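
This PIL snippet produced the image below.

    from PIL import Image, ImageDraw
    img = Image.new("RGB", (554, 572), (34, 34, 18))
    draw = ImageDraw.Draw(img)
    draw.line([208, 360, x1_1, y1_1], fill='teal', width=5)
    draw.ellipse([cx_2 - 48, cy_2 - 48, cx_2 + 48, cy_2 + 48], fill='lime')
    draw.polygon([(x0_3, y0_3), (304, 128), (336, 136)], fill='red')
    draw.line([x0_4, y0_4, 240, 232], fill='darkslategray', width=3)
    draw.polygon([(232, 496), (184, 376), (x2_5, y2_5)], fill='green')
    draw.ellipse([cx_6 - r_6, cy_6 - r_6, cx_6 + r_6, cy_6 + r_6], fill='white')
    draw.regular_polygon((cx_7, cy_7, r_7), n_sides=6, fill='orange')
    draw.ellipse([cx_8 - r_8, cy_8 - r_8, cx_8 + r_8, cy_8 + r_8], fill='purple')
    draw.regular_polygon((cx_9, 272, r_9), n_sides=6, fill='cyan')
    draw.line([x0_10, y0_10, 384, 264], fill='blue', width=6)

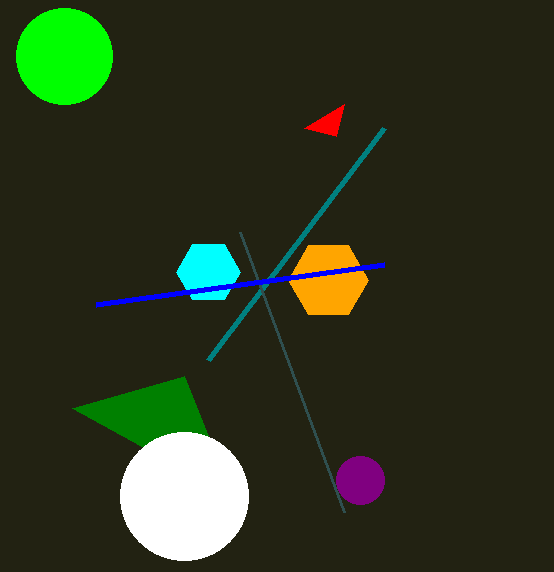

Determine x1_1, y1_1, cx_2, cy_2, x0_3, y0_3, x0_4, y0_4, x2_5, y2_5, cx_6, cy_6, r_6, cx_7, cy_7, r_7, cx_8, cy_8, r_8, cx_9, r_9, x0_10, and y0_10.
x1_1 = 384; y1_1 = 128; cx_2 = 64; cy_2 = 56; x0_3 = 344; y0_3 = 104; x0_4 = 344; y0_4 = 512; x2_5 = 72; y2_5 = 408; cx_6 = 184; cy_6 = 496; r_6 = 64; cx_7 = 328; cy_7 = 280; r_7 = 40; cx_8 = 360; cy_8 = 480; r_8 = 24; cx_9 = 208; r_9 = 32; x0_10 = 96; y0_10 = 304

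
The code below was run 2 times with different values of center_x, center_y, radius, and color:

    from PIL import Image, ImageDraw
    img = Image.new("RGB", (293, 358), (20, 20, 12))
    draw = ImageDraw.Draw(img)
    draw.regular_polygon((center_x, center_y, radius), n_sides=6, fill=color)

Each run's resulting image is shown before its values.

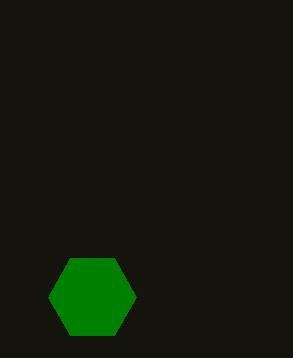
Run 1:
center_x = 92; center_y = 297; radius = 44; color = 'green'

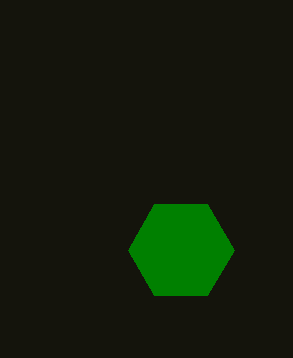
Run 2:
center_x = 181
center_y = 250
radius = 53
color = 'green'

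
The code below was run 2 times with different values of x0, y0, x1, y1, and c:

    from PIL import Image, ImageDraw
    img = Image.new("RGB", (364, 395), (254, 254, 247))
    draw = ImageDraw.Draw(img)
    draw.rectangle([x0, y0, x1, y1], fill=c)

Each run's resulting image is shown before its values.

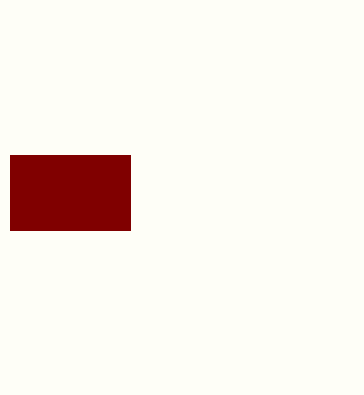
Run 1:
x0 = 10, y0 = 155, x1 = 130, y1 = 230, c = 'maroon'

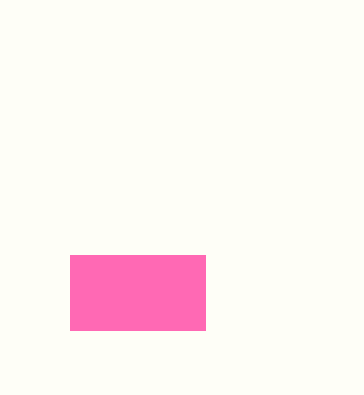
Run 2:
x0 = 70; y0 = 255; x1 = 205; y1 = 330; c = 'hotpink'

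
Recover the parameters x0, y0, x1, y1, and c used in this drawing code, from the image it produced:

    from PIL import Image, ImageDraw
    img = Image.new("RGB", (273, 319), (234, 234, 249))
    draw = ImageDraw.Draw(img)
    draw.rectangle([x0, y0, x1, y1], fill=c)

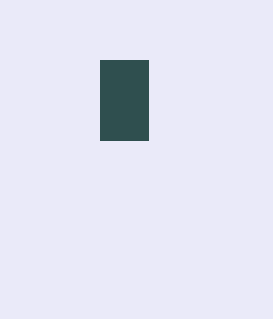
x0 = 100; y0 = 60; x1 = 148; y1 = 140; c = 'darkslategray'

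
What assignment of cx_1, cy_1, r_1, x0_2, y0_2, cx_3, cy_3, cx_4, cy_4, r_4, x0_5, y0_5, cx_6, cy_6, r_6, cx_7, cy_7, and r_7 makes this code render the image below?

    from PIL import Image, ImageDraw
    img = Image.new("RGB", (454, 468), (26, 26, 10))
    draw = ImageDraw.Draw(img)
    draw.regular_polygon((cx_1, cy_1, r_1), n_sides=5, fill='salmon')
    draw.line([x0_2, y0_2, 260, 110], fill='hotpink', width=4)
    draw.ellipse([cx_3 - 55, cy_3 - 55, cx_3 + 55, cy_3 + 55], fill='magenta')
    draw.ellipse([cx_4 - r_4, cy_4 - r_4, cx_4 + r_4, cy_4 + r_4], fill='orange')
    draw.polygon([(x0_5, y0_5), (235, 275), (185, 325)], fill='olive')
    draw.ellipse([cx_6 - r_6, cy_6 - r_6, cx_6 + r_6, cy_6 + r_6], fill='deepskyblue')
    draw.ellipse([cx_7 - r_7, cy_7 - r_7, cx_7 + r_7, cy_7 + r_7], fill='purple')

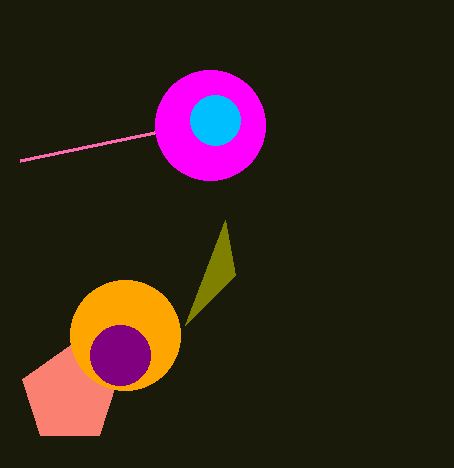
cx_1 = 70; cy_1 = 395; r_1 = 50; x0_2 = 20; y0_2 = 160; cx_3 = 210; cy_3 = 125; cx_4 = 125; cy_4 = 335; r_4 = 55; x0_5 = 225; y0_5 = 220; cx_6 = 215; cy_6 = 120; r_6 = 25; cx_7 = 120; cy_7 = 355; r_7 = 30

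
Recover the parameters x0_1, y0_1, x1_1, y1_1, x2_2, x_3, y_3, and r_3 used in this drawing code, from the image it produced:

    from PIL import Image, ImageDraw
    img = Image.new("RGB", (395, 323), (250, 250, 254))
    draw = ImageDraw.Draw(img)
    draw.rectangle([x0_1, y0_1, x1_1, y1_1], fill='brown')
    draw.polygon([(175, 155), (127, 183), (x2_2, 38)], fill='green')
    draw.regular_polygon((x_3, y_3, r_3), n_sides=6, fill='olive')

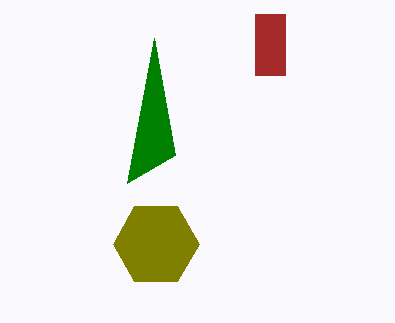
x0_1 = 255, y0_1 = 14, x1_1 = 285, y1_1 = 75, x2_2 = 154, x_3 = 156, y_3 = 244, r_3 = 43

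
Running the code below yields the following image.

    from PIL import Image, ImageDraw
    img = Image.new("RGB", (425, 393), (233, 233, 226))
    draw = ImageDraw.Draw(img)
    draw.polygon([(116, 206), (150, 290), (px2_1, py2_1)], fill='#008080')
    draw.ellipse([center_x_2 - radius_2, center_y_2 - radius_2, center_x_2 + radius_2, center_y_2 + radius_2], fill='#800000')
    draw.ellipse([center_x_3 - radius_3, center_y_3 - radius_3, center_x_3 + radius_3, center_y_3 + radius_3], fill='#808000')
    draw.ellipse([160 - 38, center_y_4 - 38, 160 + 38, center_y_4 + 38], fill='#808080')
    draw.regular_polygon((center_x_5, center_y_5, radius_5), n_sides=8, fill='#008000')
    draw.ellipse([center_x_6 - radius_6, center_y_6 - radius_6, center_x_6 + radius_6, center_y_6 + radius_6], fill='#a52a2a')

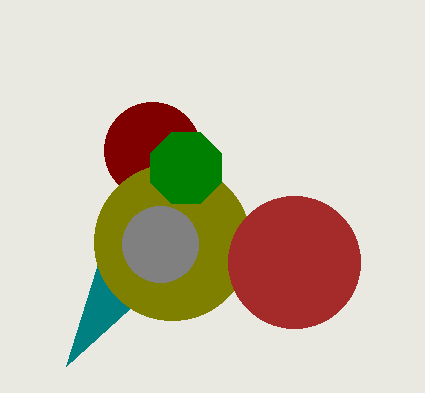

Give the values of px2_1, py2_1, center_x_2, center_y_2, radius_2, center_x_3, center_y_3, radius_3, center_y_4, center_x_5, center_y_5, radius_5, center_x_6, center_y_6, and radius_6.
px2_1 = 66; py2_1 = 366; center_x_2 = 152; center_y_2 = 150; radius_2 = 48; center_x_3 = 172; center_y_3 = 242; radius_3 = 78; center_y_4 = 244; center_x_5 = 186; center_y_5 = 168; radius_5 = 38; center_x_6 = 294; center_y_6 = 262; radius_6 = 66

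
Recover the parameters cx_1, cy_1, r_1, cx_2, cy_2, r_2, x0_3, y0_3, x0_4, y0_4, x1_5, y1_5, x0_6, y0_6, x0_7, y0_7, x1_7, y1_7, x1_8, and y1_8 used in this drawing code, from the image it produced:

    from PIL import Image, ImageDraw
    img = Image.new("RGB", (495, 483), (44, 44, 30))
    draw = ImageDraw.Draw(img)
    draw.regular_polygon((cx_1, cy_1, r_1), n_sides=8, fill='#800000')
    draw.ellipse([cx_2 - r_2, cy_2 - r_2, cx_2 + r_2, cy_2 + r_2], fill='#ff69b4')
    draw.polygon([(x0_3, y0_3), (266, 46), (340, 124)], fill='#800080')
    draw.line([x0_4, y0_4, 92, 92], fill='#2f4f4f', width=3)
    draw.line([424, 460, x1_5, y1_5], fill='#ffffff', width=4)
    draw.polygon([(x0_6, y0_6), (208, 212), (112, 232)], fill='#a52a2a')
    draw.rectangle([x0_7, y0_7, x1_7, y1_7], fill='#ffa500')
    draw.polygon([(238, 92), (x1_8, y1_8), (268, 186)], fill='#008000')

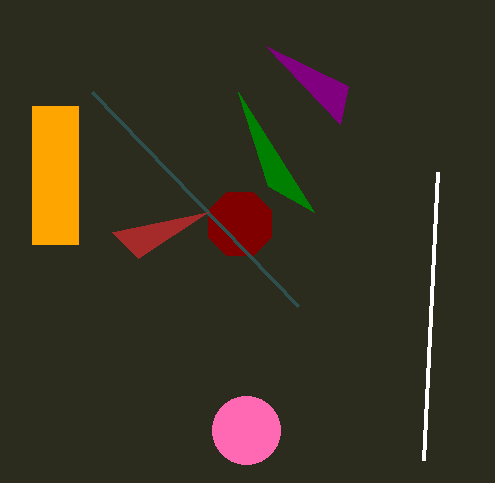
cx_1 = 240; cy_1 = 224; r_1 = 34; cx_2 = 246; cy_2 = 430; r_2 = 34; x0_3 = 348; y0_3 = 86; x0_4 = 298; y0_4 = 306; x1_5 = 438; y1_5 = 172; x0_6 = 138; y0_6 = 258; x0_7 = 32; y0_7 = 106; x1_7 = 78; y1_7 = 244; x1_8 = 314; y1_8 = 212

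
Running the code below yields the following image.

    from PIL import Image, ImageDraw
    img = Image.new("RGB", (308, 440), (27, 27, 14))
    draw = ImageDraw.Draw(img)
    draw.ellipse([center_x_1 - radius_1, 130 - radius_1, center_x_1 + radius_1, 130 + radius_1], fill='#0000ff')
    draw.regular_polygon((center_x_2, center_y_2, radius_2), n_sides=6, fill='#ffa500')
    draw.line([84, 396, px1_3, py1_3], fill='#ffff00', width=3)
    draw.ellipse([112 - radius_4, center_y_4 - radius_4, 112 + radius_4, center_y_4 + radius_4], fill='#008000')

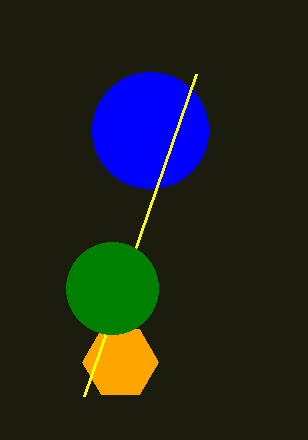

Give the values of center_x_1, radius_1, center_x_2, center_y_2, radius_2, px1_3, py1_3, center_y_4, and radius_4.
center_x_1 = 150; radius_1 = 58; center_x_2 = 120; center_y_2 = 362; radius_2 = 38; px1_3 = 196; py1_3 = 74; center_y_4 = 288; radius_4 = 46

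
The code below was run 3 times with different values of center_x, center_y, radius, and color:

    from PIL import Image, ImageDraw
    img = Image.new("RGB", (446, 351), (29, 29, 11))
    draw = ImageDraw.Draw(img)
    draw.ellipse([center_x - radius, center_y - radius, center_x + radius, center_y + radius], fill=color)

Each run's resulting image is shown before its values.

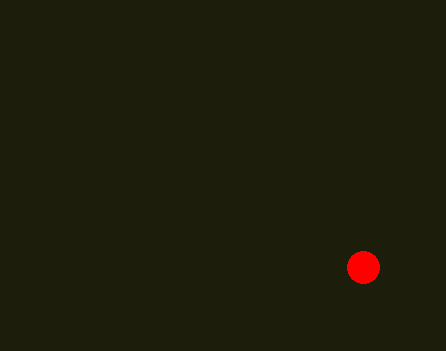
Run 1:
center_x = 363; center_y = 267; radius = 16; color = 'red'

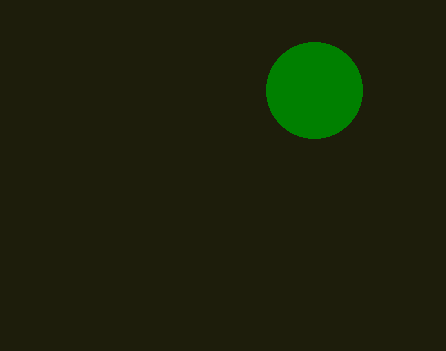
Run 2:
center_x = 314; center_y = 90; radius = 48; color = 'green'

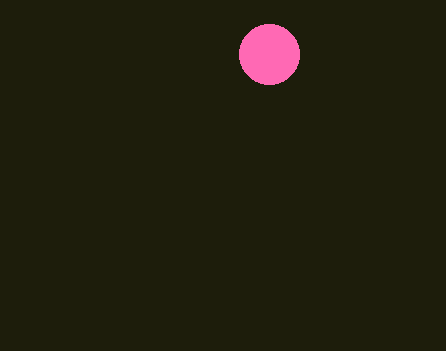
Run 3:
center_x = 269; center_y = 54; radius = 30; color = 'hotpink'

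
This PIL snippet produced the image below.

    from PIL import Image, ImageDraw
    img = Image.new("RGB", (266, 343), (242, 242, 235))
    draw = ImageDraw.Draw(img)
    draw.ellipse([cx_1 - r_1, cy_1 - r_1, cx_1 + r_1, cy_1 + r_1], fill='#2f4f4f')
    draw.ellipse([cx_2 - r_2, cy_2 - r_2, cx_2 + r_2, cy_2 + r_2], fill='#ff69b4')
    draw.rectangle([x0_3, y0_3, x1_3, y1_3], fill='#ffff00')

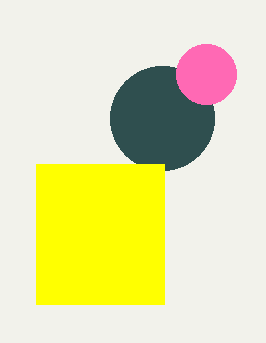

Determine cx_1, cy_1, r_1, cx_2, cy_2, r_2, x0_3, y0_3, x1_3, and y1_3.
cx_1 = 162
cy_1 = 118
r_1 = 52
cx_2 = 206
cy_2 = 74
r_2 = 30
x0_3 = 36
y0_3 = 164
x1_3 = 164
y1_3 = 304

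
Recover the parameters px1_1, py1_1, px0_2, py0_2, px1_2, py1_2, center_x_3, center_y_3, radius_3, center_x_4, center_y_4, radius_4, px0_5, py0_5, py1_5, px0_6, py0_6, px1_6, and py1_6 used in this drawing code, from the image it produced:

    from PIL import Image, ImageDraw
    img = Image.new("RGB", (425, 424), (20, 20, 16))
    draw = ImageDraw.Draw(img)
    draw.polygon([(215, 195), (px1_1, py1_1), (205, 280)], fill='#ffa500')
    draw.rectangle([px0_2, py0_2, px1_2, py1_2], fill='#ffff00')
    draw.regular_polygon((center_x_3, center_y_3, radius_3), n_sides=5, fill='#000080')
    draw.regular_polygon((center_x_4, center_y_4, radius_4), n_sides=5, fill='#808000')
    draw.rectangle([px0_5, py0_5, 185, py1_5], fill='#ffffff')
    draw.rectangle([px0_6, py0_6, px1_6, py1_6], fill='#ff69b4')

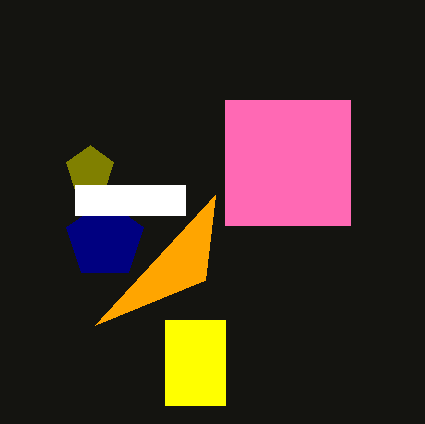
px1_1 = 95, py1_1 = 325, px0_2 = 165, py0_2 = 320, px1_2 = 225, py1_2 = 405, center_x_3 = 105, center_y_3 = 240, radius_3 = 40, center_x_4 = 90, center_y_4 = 170, radius_4 = 25, px0_5 = 75, py0_5 = 185, py1_5 = 215, px0_6 = 225, py0_6 = 100, px1_6 = 350, py1_6 = 225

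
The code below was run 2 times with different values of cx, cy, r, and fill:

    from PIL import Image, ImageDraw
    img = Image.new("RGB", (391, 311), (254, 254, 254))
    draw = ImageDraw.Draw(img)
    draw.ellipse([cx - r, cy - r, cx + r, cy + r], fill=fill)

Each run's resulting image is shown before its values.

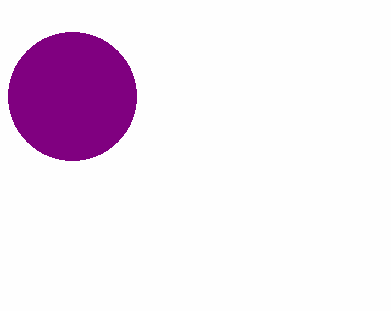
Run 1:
cx = 72, cy = 96, r = 64, fill = 'purple'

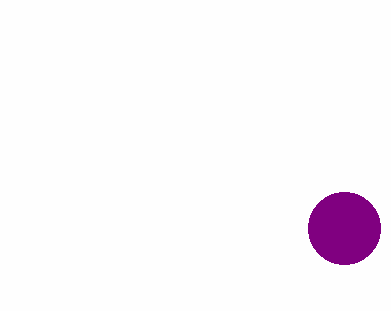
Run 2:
cx = 344; cy = 228; r = 36; fill = 'purple'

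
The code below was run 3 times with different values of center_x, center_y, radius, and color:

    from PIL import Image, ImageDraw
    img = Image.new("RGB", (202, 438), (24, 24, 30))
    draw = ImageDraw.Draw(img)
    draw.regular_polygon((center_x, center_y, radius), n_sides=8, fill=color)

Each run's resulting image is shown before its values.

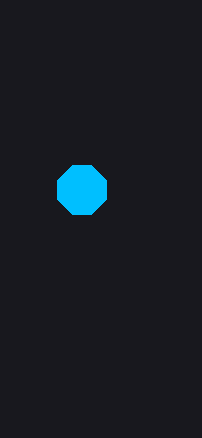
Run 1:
center_x = 82
center_y = 190
radius = 26
color = 'deepskyblue'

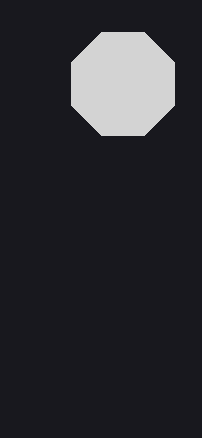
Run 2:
center_x = 123, center_y = 84, radius = 56, color = 'lightgray'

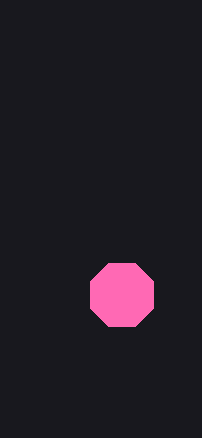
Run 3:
center_x = 122; center_y = 295; radius = 34; color = 'hotpink'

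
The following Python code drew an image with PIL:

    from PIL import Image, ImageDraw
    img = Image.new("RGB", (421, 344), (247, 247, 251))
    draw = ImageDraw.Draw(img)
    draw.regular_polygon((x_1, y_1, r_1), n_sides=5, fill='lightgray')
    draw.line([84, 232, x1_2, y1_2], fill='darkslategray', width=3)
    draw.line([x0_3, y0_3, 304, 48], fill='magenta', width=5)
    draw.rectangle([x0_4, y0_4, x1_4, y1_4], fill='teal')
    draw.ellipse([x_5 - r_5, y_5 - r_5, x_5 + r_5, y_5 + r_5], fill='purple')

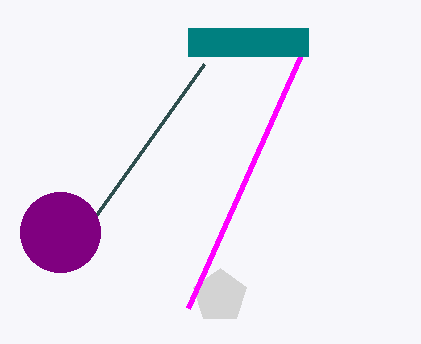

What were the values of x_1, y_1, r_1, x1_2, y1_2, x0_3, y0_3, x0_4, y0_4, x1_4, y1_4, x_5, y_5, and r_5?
x_1 = 220, y_1 = 296, r_1 = 28, x1_2 = 204, y1_2 = 64, x0_3 = 188, y0_3 = 308, x0_4 = 188, y0_4 = 28, x1_4 = 308, y1_4 = 56, x_5 = 60, y_5 = 232, r_5 = 40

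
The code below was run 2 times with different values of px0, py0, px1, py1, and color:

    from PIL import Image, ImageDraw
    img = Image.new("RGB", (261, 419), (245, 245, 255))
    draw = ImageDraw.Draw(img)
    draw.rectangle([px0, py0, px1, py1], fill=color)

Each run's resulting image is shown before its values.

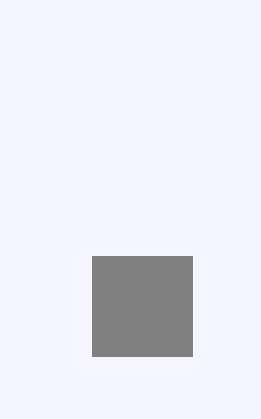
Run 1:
px0 = 92
py0 = 256
px1 = 192
py1 = 356
color = 'gray'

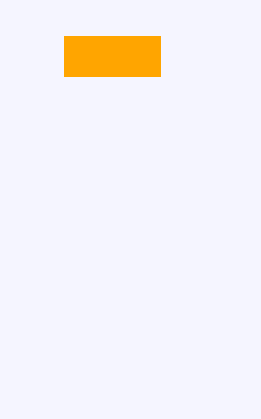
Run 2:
px0 = 64, py0 = 36, px1 = 160, py1 = 76, color = 'orange'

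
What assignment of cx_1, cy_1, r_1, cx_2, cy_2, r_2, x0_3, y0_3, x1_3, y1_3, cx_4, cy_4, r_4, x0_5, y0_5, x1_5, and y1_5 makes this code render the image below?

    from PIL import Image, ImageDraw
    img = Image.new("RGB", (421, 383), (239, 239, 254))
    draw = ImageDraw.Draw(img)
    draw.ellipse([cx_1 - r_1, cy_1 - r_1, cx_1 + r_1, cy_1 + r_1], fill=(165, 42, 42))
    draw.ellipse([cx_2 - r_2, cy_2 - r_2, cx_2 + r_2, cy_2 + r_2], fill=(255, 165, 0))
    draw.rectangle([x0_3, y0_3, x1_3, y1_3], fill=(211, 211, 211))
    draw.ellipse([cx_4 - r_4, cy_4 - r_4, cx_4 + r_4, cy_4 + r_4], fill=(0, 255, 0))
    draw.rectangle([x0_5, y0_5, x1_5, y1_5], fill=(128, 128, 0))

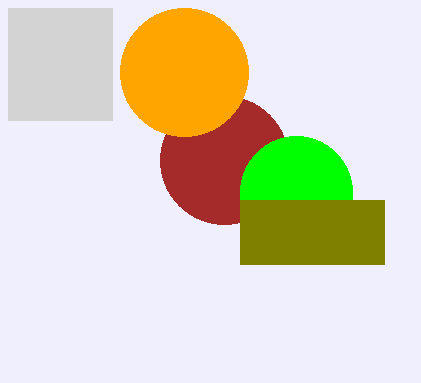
cx_1 = 224
cy_1 = 160
r_1 = 64
cx_2 = 184
cy_2 = 72
r_2 = 64
x0_3 = 8
y0_3 = 8
x1_3 = 112
y1_3 = 120
cx_4 = 296
cy_4 = 192
r_4 = 56
x0_5 = 240
y0_5 = 200
x1_5 = 384
y1_5 = 264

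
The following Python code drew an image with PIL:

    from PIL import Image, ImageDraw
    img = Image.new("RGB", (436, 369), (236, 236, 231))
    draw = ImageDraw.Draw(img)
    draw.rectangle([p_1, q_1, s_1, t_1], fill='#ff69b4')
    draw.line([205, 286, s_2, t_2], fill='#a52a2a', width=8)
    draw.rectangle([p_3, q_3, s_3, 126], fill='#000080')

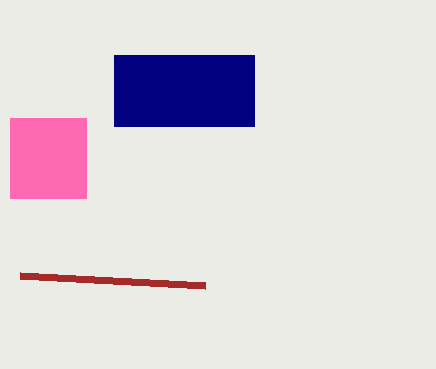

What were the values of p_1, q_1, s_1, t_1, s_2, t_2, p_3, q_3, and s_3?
p_1 = 10, q_1 = 118, s_1 = 86, t_1 = 198, s_2 = 20, t_2 = 276, p_3 = 114, q_3 = 55, s_3 = 254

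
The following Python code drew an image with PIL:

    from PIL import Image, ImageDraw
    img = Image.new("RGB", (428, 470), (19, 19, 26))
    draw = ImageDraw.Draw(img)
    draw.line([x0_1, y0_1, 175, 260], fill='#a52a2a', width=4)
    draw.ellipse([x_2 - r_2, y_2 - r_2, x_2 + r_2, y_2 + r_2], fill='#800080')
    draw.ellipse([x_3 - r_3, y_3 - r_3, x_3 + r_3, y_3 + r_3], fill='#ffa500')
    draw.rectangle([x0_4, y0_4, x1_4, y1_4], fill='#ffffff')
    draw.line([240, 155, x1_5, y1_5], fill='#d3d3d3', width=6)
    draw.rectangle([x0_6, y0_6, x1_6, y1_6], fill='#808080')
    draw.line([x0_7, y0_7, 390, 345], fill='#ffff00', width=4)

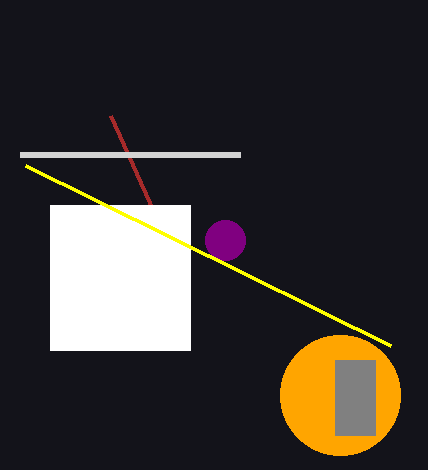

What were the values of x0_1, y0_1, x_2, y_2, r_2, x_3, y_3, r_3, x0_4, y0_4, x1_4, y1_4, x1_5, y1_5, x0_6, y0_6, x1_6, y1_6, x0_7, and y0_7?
x0_1 = 110; y0_1 = 115; x_2 = 225; y_2 = 240; r_2 = 20; x_3 = 340; y_3 = 395; r_3 = 60; x0_4 = 50; y0_4 = 205; x1_4 = 190; y1_4 = 350; x1_5 = 20; y1_5 = 155; x0_6 = 335; y0_6 = 360; x1_6 = 375; y1_6 = 435; x0_7 = 25; y0_7 = 165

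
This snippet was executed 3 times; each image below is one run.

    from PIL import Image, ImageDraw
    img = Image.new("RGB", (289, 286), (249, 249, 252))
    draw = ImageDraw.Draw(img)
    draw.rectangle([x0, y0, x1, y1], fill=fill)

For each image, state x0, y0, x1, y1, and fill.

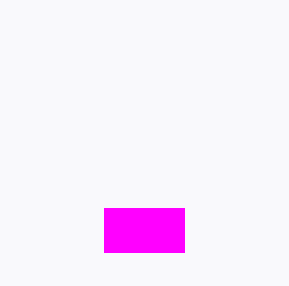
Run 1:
x0 = 104; y0 = 208; x1 = 184; y1 = 252; fill = 'magenta'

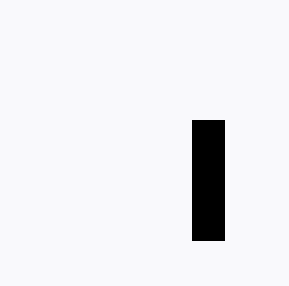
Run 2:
x0 = 192
y0 = 120
x1 = 224
y1 = 240
fill = 'black'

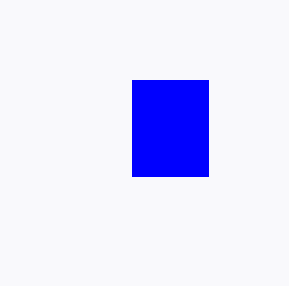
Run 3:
x0 = 132; y0 = 80; x1 = 208; y1 = 176; fill = 'blue'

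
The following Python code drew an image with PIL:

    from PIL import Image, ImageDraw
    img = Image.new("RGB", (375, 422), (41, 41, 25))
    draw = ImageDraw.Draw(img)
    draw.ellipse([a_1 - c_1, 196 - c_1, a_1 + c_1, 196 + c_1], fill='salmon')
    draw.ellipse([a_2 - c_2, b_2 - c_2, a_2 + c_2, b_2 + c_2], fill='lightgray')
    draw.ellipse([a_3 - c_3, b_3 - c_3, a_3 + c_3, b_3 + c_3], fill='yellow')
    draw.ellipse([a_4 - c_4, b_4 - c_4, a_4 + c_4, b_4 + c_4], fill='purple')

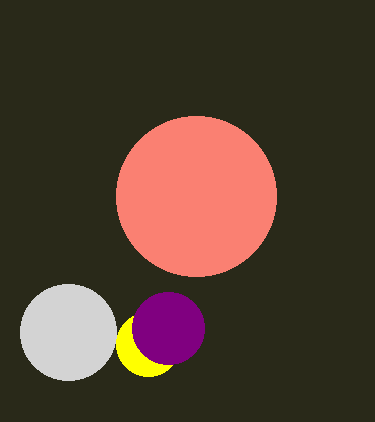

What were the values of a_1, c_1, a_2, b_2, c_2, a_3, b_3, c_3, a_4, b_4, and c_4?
a_1 = 196, c_1 = 80, a_2 = 68, b_2 = 332, c_2 = 48, a_3 = 148, b_3 = 344, c_3 = 32, a_4 = 168, b_4 = 328, c_4 = 36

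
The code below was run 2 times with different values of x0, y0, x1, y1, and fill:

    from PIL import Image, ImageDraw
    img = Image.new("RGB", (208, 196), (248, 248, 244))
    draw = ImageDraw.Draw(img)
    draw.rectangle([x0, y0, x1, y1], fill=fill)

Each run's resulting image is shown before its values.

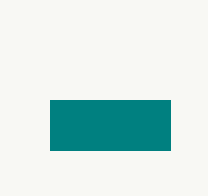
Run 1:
x0 = 50; y0 = 100; x1 = 170; y1 = 150; fill = 'teal'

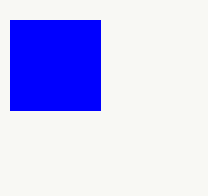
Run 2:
x0 = 10
y0 = 20
x1 = 100
y1 = 110
fill = 'blue'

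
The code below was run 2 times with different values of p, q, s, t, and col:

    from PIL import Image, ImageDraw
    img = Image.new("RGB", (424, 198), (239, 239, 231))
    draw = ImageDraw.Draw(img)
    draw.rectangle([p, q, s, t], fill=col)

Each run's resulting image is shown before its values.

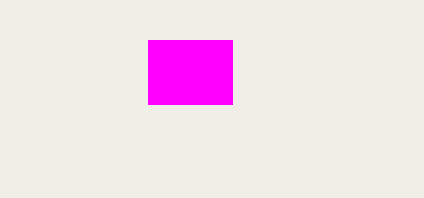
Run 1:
p = 148
q = 40
s = 232
t = 104
col = 'magenta'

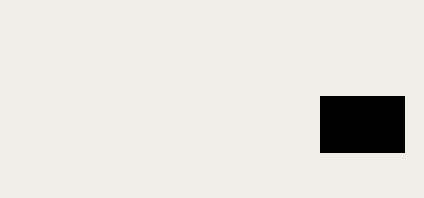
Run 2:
p = 320, q = 96, s = 404, t = 152, col = 'black'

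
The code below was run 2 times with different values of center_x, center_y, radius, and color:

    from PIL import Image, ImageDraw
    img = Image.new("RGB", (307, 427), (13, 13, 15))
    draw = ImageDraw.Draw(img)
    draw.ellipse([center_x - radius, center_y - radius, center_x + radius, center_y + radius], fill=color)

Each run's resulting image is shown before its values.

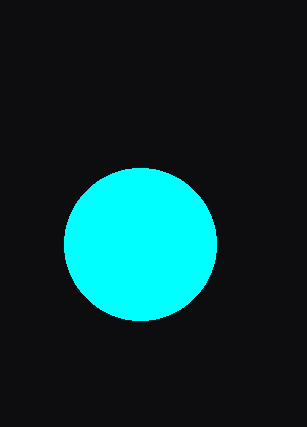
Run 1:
center_x = 140, center_y = 244, radius = 76, color = 'cyan'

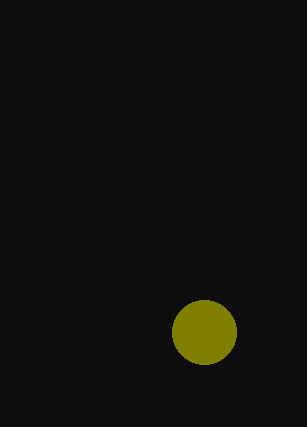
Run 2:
center_x = 204, center_y = 332, radius = 32, color = 'olive'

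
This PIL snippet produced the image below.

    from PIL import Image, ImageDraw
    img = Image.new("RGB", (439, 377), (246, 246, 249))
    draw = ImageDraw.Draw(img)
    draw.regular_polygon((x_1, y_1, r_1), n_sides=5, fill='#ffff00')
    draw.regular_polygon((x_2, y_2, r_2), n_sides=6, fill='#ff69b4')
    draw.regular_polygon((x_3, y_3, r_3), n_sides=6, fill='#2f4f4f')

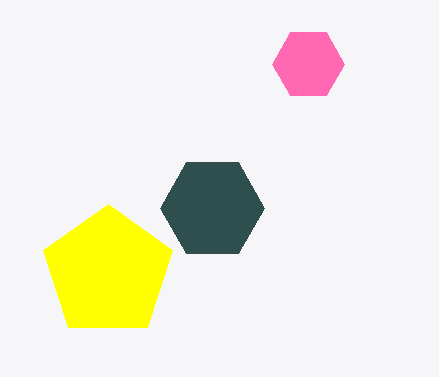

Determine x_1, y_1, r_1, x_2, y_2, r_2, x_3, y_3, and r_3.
x_1 = 108
y_1 = 272
r_1 = 68
x_2 = 308
y_2 = 64
r_2 = 36
x_3 = 212
y_3 = 208
r_3 = 52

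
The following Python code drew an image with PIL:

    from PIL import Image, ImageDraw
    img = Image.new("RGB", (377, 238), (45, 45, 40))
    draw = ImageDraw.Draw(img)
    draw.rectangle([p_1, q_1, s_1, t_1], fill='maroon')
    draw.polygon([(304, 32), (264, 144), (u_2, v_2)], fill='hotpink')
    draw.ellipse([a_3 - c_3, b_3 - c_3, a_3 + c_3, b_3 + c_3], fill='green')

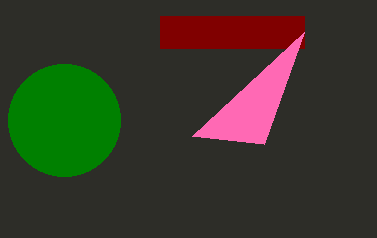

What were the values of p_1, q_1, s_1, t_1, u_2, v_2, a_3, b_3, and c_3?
p_1 = 160
q_1 = 16
s_1 = 304
t_1 = 48
u_2 = 192
v_2 = 136
a_3 = 64
b_3 = 120
c_3 = 56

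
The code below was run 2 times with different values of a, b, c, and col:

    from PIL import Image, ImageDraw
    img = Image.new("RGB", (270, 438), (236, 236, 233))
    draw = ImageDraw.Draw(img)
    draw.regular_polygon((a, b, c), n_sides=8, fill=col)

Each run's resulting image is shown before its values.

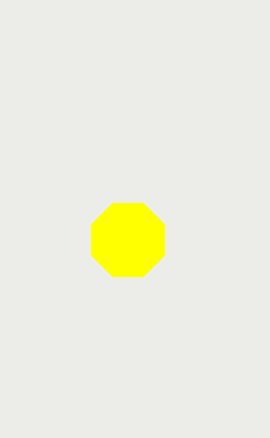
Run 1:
a = 128, b = 240, c = 40, col = 'yellow'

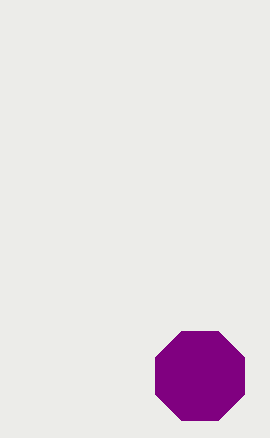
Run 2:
a = 200; b = 376; c = 48; col = 'purple'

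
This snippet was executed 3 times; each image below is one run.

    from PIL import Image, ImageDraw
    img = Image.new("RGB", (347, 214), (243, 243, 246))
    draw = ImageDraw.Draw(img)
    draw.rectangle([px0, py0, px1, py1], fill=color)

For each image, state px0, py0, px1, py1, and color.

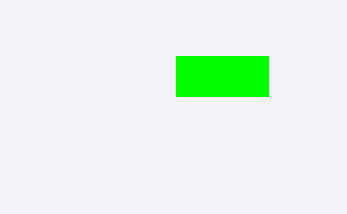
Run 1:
px0 = 176, py0 = 56, px1 = 268, py1 = 96, color = 'lime'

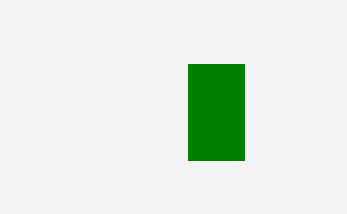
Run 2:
px0 = 188
py0 = 64
px1 = 244
py1 = 160
color = 'green'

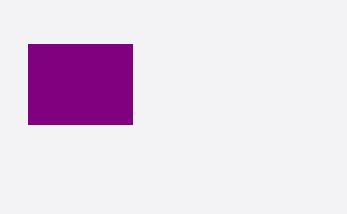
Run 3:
px0 = 28, py0 = 44, px1 = 132, py1 = 124, color = 'purple'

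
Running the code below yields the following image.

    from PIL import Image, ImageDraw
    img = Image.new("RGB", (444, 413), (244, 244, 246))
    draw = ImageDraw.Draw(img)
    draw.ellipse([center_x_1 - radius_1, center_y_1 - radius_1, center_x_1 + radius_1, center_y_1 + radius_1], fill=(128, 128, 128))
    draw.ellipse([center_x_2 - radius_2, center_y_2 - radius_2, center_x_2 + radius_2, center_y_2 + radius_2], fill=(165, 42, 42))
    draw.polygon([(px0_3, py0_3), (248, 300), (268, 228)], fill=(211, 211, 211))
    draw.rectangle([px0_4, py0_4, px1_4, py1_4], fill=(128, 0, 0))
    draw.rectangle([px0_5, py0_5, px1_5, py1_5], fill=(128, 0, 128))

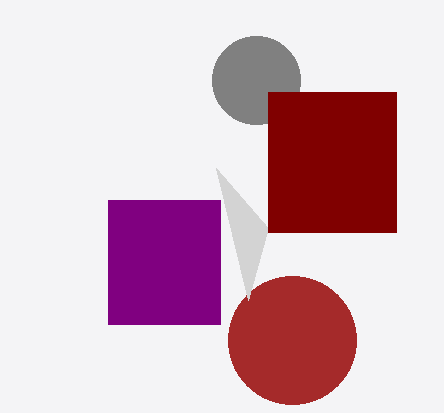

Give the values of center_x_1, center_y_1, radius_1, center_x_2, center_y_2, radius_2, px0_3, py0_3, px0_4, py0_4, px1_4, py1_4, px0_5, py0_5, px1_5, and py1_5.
center_x_1 = 256
center_y_1 = 80
radius_1 = 44
center_x_2 = 292
center_y_2 = 340
radius_2 = 64
px0_3 = 216
py0_3 = 168
px0_4 = 268
py0_4 = 92
px1_4 = 396
py1_4 = 232
px0_5 = 108
py0_5 = 200
px1_5 = 220
py1_5 = 324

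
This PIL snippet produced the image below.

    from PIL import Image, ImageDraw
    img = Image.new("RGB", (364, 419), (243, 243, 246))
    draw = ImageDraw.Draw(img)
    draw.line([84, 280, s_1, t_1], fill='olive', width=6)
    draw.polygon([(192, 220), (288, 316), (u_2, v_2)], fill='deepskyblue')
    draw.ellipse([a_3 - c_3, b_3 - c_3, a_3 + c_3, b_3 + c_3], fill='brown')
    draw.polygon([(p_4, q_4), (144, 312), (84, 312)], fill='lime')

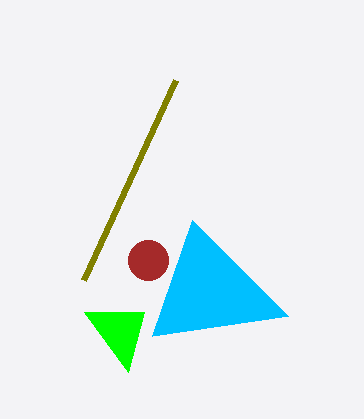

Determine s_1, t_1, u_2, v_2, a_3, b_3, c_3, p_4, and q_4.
s_1 = 176
t_1 = 80
u_2 = 152
v_2 = 336
a_3 = 148
b_3 = 260
c_3 = 20
p_4 = 128
q_4 = 372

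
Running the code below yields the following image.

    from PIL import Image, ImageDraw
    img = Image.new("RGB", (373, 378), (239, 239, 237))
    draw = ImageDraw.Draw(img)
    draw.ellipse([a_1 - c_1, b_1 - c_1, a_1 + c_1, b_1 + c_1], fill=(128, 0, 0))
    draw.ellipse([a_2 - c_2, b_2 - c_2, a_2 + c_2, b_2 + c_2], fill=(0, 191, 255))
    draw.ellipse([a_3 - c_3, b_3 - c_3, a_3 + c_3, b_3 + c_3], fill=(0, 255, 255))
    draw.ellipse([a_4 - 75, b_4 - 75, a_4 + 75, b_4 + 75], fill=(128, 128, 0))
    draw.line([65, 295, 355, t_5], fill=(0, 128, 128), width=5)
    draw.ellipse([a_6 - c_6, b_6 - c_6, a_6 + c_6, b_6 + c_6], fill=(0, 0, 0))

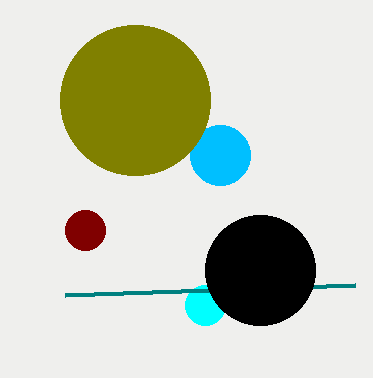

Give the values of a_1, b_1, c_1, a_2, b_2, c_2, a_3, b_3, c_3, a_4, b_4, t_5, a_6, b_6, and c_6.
a_1 = 85, b_1 = 230, c_1 = 20, a_2 = 220, b_2 = 155, c_2 = 30, a_3 = 205, b_3 = 305, c_3 = 20, a_4 = 135, b_4 = 100, t_5 = 285, a_6 = 260, b_6 = 270, c_6 = 55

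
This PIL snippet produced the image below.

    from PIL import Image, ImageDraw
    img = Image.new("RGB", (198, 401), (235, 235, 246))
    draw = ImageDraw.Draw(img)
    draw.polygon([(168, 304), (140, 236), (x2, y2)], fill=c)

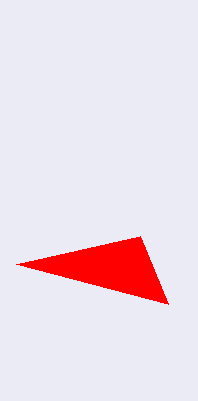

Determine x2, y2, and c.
x2 = 16, y2 = 264, c = 'red'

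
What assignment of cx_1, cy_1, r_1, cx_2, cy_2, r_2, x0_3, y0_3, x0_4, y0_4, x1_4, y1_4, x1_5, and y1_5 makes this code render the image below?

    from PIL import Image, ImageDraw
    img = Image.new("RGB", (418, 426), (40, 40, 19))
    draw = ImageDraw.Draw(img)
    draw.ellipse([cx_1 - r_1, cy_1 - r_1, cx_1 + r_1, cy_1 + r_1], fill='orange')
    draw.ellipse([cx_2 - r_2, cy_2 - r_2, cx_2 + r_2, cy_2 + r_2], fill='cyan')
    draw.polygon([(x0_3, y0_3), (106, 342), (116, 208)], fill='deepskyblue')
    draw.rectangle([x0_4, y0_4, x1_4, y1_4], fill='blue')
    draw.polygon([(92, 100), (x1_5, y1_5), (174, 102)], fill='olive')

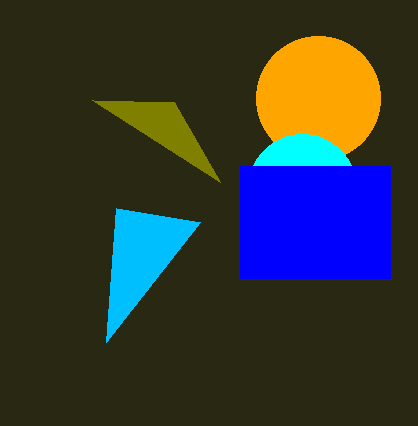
cx_1 = 318
cy_1 = 98
r_1 = 62
cx_2 = 302
cy_2 = 188
r_2 = 54
x0_3 = 200
y0_3 = 222
x0_4 = 240
y0_4 = 166
x1_4 = 390
y1_4 = 278
x1_5 = 220
y1_5 = 182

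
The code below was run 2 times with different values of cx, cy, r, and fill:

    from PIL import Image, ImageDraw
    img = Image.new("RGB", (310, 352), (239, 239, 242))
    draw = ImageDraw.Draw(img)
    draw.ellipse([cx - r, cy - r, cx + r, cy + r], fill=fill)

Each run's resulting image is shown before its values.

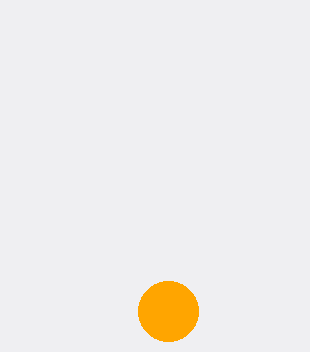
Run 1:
cx = 168, cy = 311, r = 30, fill = 'orange'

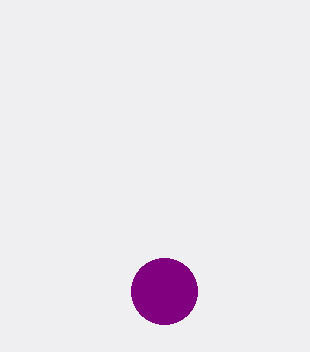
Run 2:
cx = 164, cy = 291, r = 33, fill = 'purple'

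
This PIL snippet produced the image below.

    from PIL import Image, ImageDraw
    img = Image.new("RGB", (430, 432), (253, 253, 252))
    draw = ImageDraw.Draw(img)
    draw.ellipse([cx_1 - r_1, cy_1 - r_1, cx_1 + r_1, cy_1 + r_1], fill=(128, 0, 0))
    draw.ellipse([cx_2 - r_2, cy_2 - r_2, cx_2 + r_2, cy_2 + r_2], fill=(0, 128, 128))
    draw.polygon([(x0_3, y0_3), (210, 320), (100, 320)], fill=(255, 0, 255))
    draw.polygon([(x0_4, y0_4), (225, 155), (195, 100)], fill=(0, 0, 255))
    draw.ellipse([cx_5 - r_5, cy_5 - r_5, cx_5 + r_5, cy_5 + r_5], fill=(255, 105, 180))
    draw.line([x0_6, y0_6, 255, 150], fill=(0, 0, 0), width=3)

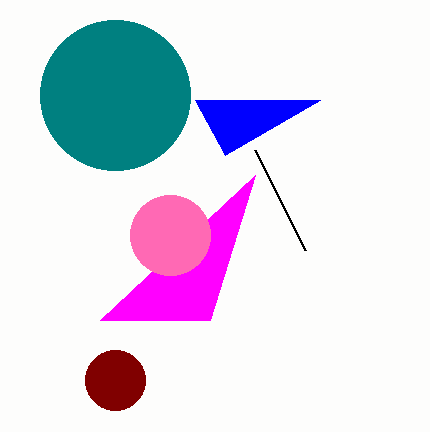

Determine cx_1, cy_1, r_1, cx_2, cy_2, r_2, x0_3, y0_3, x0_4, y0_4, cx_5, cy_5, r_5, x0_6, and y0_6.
cx_1 = 115
cy_1 = 380
r_1 = 30
cx_2 = 115
cy_2 = 95
r_2 = 75
x0_3 = 255
y0_3 = 175
x0_4 = 320
y0_4 = 100
cx_5 = 170
cy_5 = 235
r_5 = 40
x0_6 = 305
y0_6 = 250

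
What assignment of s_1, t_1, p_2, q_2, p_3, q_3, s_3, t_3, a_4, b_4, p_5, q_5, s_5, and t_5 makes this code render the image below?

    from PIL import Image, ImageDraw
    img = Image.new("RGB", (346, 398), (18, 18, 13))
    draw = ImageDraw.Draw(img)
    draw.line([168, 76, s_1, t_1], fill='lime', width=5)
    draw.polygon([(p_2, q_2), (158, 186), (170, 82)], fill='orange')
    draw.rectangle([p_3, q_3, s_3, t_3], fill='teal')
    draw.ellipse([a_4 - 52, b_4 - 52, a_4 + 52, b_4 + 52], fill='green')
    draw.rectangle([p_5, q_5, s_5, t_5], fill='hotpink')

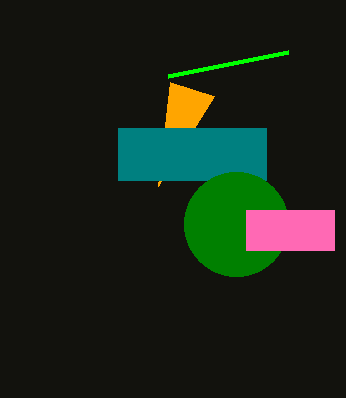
s_1 = 288
t_1 = 52
p_2 = 214
q_2 = 96
p_3 = 118
q_3 = 128
s_3 = 266
t_3 = 180
a_4 = 236
b_4 = 224
p_5 = 246
q_5 = 210
s_5 = 334
t_5 = 250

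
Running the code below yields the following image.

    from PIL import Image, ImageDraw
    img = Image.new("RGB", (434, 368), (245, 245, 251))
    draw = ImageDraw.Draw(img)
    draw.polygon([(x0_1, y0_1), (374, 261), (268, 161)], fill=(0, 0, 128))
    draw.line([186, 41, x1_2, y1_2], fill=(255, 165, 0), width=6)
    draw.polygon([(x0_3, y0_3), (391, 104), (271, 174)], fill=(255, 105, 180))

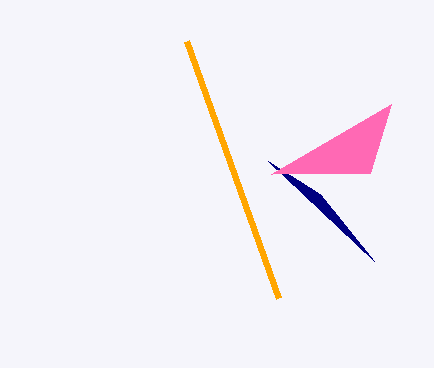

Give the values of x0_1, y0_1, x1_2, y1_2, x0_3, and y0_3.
x0_1 = 320, y0_1 = 194, x1_2 = 278, y1_2 = 298, x0_3 = 370, y0_3 = 173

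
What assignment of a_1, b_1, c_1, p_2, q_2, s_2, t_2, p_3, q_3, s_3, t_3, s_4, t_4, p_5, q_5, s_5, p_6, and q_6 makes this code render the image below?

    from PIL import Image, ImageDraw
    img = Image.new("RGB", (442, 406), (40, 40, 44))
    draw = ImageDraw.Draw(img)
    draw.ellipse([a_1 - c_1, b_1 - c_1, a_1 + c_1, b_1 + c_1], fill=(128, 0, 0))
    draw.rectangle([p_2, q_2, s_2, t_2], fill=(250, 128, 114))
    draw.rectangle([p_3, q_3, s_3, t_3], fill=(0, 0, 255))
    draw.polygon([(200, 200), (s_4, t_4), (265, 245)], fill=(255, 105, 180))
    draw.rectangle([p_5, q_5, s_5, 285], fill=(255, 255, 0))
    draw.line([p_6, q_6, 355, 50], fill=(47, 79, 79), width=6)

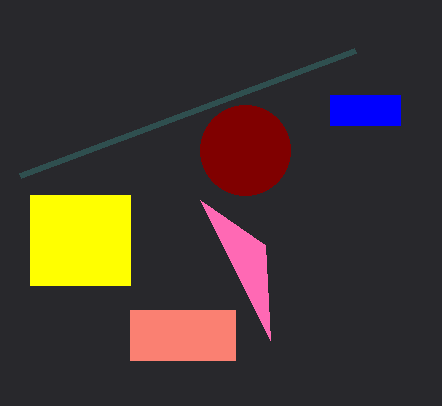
a_1 = 245
b_1 = 150
c_1 = 45
p_2 = 130
q_2 = 310
s_2 = 235
t_2 = 360
p_3 = 330
q_3 = 95
s_3 = 400
t_3 = 125
s_4 = 270
t_4 = 340
p_5 = 30
q_5 = 195
s_5 = 130
p_6 = 20
q_6 = 175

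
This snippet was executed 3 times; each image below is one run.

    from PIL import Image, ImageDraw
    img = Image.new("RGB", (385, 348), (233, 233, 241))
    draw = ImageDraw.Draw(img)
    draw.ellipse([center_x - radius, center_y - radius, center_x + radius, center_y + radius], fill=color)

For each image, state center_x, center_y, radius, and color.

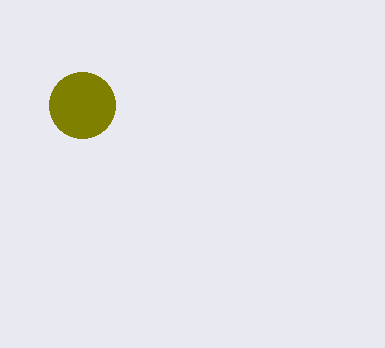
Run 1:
center_x = 82
center_y = 105
radius = 33
color = 'olive'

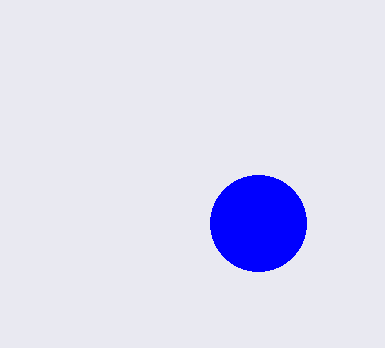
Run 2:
center_x = 258
center_y = 223
radius = 48
color = 'blue'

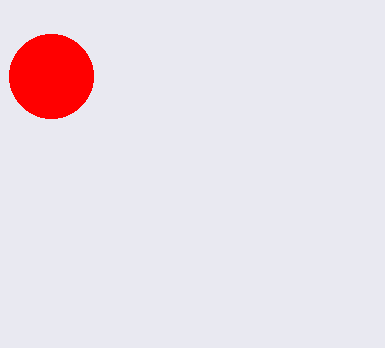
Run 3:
center_x = 51
center_y = 76
radius = 42
color = 'red'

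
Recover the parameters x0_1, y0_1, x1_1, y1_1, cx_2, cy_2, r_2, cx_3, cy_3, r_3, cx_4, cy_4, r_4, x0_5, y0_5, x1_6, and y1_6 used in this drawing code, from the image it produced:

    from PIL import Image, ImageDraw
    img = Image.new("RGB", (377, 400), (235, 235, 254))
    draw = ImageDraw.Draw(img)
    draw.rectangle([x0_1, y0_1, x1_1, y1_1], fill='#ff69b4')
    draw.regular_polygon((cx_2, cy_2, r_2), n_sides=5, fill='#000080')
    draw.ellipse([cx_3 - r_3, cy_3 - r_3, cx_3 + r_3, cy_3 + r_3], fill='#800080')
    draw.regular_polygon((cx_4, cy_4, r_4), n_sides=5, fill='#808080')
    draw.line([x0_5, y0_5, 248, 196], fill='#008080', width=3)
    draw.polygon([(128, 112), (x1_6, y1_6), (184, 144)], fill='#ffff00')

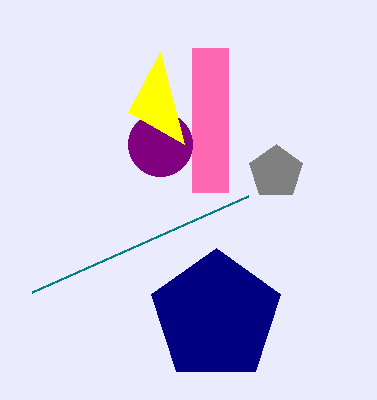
x0_1 = 192; y0_1 = 48; x1_1 = 228; y1_1 = 192; cx_2 = 216; cy_2 = 316; r_2 = 68; cx_3 = 160; cy_3 = 144; r_3 = 32; cx_4 = 276; cy_4 = 172; r_4 = 28; x0_5 = 32; y0_5 = 292; x1_6 = 160; y1_6 = 52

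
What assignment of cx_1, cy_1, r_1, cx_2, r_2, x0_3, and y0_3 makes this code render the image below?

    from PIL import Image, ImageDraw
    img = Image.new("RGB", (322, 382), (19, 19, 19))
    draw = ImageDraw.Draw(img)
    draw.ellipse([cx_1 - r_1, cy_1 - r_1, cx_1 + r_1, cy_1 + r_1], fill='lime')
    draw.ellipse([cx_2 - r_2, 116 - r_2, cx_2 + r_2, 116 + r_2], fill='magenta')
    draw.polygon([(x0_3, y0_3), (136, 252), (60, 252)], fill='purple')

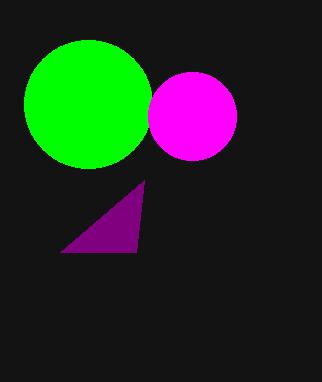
cx_1 = 88; cy_1 = 104; r_1 = 64; cx_2 = 192; r_2 = 44; x0_3 = 144; y0_3 = 180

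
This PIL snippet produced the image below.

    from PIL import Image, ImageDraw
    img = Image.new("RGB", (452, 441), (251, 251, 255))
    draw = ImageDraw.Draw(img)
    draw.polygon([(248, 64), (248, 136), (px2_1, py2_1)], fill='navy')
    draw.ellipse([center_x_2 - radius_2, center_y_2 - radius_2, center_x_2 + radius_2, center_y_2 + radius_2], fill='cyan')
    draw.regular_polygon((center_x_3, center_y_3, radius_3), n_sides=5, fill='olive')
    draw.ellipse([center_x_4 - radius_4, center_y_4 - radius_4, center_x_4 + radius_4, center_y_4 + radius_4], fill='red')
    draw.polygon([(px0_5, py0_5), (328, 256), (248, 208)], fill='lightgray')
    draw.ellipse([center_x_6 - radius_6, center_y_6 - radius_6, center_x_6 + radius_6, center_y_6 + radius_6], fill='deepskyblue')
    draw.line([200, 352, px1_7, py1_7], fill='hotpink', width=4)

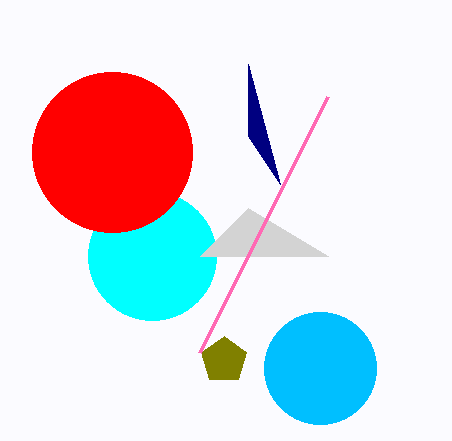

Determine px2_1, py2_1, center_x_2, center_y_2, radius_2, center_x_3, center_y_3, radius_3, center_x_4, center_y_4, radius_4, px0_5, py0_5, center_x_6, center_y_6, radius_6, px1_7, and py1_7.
px2_1 = 280, py2_1 = 184, center_x_2 = 152, center_y_2 = 256, radius_2 = 64, center_x_3 = 224, center_y_3 = 360, radius_3 = 24, center_x_4 = 112, center_y_4 = 152, radius_4 = 80, px0_5 = 200, py0_5 = 256, center_x_6 = 320, center_y_6 = 368, radius_6 = 56, px1_7 = 328, py1_7 = 96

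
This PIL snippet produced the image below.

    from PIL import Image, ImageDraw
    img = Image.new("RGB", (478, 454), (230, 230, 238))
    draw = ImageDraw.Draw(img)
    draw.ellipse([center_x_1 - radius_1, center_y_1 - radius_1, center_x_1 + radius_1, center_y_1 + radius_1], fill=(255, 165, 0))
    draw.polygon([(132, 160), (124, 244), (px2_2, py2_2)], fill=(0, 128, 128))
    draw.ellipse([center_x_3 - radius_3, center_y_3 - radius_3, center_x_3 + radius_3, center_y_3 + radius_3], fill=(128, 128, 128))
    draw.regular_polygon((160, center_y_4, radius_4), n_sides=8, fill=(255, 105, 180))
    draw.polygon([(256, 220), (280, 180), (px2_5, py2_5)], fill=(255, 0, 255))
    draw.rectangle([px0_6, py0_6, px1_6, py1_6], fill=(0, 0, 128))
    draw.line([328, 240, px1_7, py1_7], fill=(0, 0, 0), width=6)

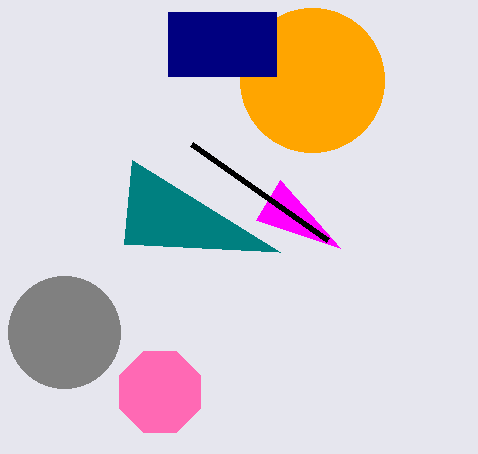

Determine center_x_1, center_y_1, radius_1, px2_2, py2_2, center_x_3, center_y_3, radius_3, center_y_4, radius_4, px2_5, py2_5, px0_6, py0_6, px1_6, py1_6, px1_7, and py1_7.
center_x_1 = 312, center_y_1 = 80, radius_1 = 72, px2_2 = 280, py2_2 = 252, center_x_3 = 64, center_y_3 = 332, radius_3 = 56, center_y_4 = 392, radius_4 = 44, px2_5 = 340, py2_5 = 248, px0_6 = 168, py0_6 = 12, px1_6 = 276, py1_6 = 76, px1_7 = 192, py1_7 = 144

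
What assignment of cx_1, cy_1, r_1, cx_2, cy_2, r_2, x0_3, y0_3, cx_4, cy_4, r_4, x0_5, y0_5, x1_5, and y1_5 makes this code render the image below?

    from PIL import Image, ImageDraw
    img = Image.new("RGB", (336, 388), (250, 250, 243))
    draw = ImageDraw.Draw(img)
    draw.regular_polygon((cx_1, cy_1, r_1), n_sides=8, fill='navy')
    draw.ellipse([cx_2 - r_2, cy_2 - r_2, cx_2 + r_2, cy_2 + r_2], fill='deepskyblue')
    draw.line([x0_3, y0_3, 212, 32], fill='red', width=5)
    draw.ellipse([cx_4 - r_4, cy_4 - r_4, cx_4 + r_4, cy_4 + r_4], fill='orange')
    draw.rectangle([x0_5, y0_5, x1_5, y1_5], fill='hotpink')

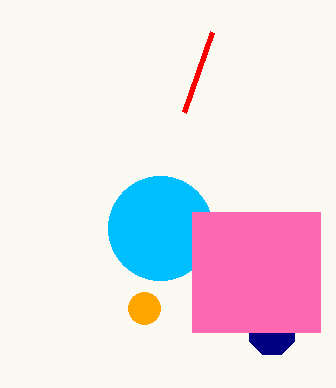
cx_1 = 272; cy_1 = 332; r_1 = 24; cx_2 = 160; cy_2 = 228; r_2 = 52; x0_3 = 184; y0_3 = 112; cx_4 = 144; cy_4 = 308; r_4 = 16; x0_5 = 192; y0_5 = 212; x1_5 = 320; y1_5 = 332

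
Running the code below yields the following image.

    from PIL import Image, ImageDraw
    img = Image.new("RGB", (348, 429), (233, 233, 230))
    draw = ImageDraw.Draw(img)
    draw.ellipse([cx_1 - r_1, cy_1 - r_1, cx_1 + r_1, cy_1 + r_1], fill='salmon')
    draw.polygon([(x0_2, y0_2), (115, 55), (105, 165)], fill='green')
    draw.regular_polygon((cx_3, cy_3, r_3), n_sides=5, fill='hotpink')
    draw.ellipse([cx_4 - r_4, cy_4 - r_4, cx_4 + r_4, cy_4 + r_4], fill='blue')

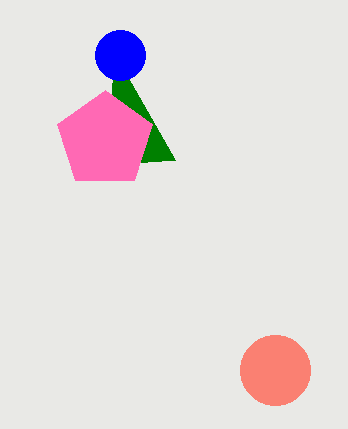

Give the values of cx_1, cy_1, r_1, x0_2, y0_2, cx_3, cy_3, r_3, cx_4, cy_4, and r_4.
cx_1 = 275, cy_1 = 370, r_1 = 35, x0_2 = 175, y0_2 = 160, cx_3 = 105, cy_3 = 140, r_3 = 50, cx_4 = 120, cy_4 = 55, r_4 = 25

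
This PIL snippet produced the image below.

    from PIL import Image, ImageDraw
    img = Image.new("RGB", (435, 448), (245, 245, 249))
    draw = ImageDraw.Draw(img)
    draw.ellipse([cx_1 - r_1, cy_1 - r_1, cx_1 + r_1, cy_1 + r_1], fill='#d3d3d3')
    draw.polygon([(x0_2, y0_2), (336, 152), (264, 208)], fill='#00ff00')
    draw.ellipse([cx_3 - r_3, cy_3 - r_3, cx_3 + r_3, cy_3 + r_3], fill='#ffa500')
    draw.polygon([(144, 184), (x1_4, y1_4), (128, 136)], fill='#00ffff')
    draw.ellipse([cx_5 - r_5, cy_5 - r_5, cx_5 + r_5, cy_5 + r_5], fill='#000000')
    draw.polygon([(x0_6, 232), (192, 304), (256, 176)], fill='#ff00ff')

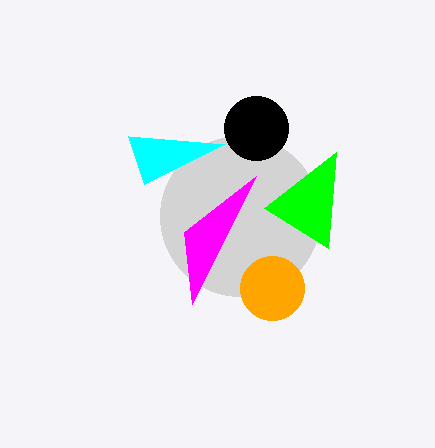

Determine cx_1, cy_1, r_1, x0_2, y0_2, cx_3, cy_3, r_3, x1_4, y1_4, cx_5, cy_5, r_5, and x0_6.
cx_1 = 240; cy_1 = 216; r_1 = 80; x0_2 = 328; y0_2 = 248; cx_3 = 272; cy_3 = 288; r_3 = 32; x1_4 = 224; y1_4 = 144; cx_5 = 256; cy_5 = 128; r_5 = 32; x0_6 = 184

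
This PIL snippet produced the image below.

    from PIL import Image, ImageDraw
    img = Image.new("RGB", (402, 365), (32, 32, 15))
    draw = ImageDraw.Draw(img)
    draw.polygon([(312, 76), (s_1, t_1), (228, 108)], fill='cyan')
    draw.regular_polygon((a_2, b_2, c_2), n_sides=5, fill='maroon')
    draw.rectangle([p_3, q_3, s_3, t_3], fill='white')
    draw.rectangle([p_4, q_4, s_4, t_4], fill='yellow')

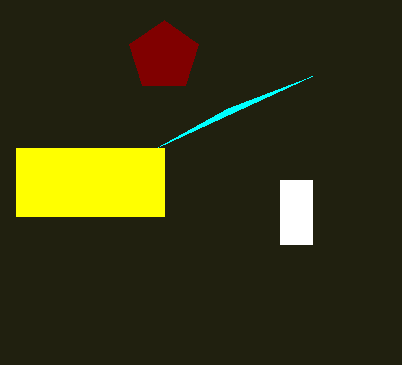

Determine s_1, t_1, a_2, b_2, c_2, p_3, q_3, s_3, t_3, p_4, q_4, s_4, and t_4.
s_1 = 156
t_1 = 148
a_2 = 164
b_2 = 56
c_2 = 36
p_3 = 280
q_3 = 180
s_3 = 312
t_3 = 244
p_4 = 16
q_4 = 148
s_4 = 164
t_4 = 216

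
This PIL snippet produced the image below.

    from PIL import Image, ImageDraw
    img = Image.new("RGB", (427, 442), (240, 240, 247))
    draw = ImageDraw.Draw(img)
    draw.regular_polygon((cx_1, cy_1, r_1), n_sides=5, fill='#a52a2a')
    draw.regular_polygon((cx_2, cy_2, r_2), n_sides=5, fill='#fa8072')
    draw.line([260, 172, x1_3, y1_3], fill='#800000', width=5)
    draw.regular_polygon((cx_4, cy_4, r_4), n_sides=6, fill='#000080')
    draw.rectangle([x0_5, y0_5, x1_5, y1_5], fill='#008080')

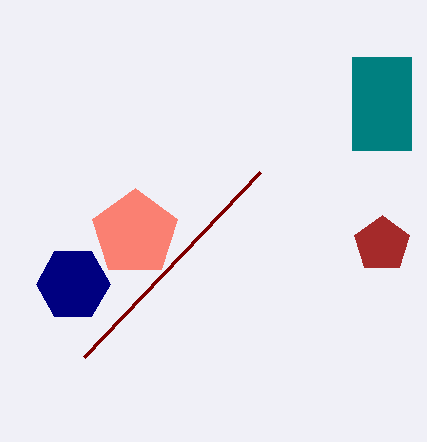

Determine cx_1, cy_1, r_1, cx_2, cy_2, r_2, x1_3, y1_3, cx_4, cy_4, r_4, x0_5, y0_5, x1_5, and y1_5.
cx_1 = 382; cy_1 = 244; r_1 = 29; cx_2 = 135; cy_2 = 233; r_2 = 45; x1_3 = 84; y1_3 = 357; cx_4 = 73; cy_4 = 284; r_4 = 37; x0_5 = 352; y0_5 = 57; x1_5 = 411; y1_5 = 150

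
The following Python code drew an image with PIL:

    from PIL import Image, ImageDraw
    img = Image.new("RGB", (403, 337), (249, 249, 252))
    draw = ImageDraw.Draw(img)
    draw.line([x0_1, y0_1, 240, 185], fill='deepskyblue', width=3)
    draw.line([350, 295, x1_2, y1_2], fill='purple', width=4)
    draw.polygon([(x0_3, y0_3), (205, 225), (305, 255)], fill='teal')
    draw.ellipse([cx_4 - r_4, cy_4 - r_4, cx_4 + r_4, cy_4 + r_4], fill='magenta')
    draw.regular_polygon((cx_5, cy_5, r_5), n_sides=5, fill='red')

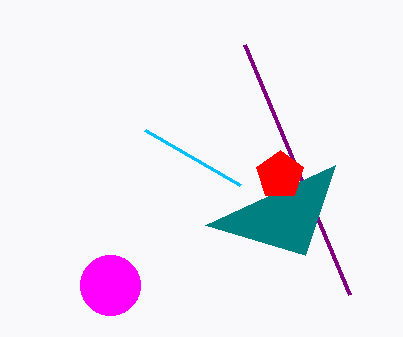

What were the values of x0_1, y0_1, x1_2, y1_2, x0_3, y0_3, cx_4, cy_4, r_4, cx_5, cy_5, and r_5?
x0_1 = 145
y0_1 = 130
x1_2 = 245
y1_2 = 45
x0_3 = 335
y0_3 = 165
cx_4 = 110
cy_4 = 285
r_4 = 30
cx_5 = 280
cy_5 = 175
r_5 = 25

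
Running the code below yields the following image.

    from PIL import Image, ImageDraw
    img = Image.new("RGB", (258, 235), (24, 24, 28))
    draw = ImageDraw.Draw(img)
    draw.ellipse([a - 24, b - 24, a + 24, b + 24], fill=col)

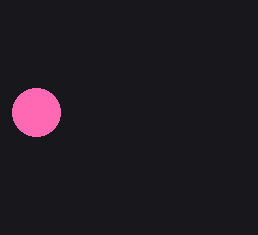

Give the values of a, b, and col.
a = 36; b = 112; col = 'hotpink'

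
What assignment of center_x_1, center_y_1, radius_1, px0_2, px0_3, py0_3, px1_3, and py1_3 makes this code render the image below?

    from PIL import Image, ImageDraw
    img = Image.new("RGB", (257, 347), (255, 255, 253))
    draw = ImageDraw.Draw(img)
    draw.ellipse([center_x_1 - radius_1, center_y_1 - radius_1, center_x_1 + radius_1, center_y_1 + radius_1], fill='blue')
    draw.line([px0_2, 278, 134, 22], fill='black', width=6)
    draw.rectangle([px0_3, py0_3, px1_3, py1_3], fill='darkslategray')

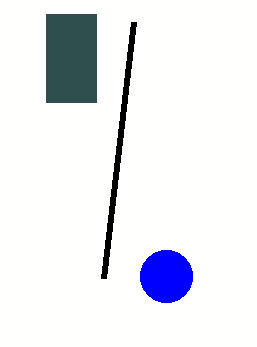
center_x_1 = 166; center_y_1 = 276; radius_1 = 26; px0_2 = 104; px0_3 = 46; py0_3 = 14; px1_3 = 96; py1_3 = 102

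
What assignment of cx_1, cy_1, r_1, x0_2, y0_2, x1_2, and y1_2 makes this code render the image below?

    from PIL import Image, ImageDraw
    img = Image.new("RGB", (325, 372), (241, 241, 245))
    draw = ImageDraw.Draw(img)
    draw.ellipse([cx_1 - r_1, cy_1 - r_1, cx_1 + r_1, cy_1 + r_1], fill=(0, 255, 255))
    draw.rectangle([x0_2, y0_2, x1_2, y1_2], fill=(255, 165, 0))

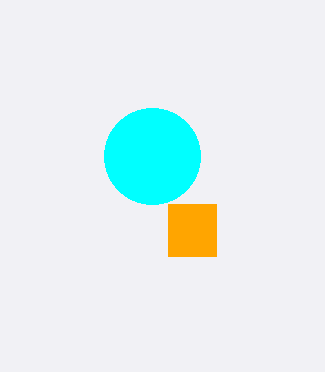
cx_1 = 152
cy_1 = 156
r_1 = 48
x0_2 = 168
y0_2 = 204
x1_2 = 216
y1_2 = 256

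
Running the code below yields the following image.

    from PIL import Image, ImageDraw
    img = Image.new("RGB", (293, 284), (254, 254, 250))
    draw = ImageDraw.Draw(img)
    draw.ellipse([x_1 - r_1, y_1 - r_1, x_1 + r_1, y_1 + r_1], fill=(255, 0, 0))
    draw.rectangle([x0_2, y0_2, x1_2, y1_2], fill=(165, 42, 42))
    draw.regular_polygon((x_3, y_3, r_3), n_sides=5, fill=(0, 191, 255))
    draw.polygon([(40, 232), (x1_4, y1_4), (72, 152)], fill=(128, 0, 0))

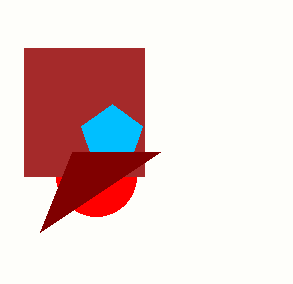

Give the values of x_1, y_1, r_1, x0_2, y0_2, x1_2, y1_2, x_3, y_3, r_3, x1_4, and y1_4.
x_1 = 96
y_1 = 176
r_1 = 40
x0_2 = 24
y0_2 = 48
x1_2 = 144
y1_2 = 176
x_3 = 112
y_3 = 136
r_3 = 32
x1_4 = 160
y1_4 = 152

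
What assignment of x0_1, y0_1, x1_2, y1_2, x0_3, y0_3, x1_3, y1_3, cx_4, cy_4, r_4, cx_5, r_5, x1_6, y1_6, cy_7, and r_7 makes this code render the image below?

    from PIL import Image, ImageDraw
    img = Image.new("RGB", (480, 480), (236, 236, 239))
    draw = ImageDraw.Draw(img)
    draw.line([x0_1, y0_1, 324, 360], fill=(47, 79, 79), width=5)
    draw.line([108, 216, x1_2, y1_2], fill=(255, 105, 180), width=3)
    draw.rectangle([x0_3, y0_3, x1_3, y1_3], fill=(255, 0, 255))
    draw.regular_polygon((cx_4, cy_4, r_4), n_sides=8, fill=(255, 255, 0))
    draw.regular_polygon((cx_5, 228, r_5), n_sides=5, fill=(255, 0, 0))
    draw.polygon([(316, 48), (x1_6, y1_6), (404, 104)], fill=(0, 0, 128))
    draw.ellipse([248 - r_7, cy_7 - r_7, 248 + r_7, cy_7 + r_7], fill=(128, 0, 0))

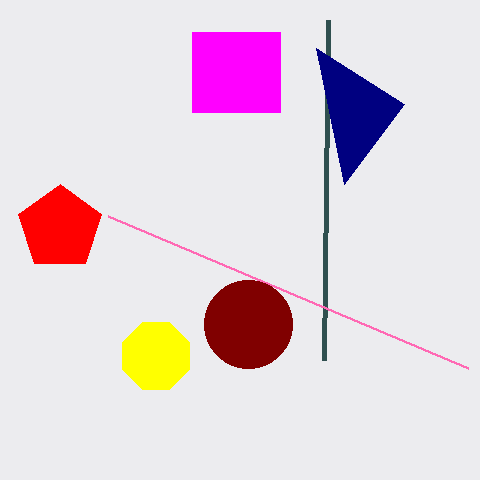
x0_1 = 328, y0_1 = 20, x1_2 = 468, y1_2 = 368, x0_3 = 192, y0_3 = 32, x1_3 = 280, y1_3 = 112, cx_4 = 156, cy_4 = 356, r_4 = 36, cx_5 = 60, r_5 = 44, x1_6 = 344, y1_6 = 184, cy_7 = 324, r_7 = 44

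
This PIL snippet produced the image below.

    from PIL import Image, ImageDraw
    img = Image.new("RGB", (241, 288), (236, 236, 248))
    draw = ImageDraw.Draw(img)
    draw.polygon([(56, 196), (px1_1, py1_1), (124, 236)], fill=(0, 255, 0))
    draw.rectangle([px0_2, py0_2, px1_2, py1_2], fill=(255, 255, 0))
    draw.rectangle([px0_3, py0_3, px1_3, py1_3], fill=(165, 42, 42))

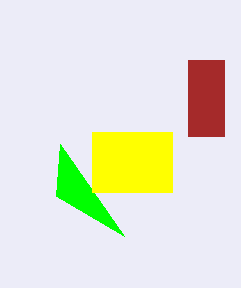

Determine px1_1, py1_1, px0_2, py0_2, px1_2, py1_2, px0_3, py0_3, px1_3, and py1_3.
px1_1 = 60; py1_1 = 144; px0_2 = 92; py0_2 = 132; px1_2 = 172; py1_2 = 192; px0_3 = 188; py0_3 = 60; px1_3 = 224; py1_3 = 136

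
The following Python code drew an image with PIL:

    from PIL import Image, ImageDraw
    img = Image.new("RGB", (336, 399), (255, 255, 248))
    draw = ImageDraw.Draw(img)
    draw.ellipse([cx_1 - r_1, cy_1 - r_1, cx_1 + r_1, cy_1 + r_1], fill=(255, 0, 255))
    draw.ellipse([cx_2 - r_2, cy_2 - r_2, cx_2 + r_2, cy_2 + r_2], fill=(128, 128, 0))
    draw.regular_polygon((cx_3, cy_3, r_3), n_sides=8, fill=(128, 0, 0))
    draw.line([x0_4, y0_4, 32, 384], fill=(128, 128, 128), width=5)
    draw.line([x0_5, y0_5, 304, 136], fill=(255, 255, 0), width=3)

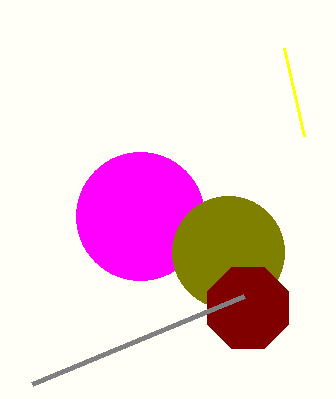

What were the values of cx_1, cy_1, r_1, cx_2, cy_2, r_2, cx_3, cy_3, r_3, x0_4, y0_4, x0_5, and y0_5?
cx_1 = 140; cy_1 = 216; r_1 = 64; cx_2 = 228; cy_2 = 252; r_2 = 56; cx_3 = 248; cy_3 = 308; r_3 = 44; x0_4 = 244; y0_4 = 296; x0_5 = 284; y0_5 = 48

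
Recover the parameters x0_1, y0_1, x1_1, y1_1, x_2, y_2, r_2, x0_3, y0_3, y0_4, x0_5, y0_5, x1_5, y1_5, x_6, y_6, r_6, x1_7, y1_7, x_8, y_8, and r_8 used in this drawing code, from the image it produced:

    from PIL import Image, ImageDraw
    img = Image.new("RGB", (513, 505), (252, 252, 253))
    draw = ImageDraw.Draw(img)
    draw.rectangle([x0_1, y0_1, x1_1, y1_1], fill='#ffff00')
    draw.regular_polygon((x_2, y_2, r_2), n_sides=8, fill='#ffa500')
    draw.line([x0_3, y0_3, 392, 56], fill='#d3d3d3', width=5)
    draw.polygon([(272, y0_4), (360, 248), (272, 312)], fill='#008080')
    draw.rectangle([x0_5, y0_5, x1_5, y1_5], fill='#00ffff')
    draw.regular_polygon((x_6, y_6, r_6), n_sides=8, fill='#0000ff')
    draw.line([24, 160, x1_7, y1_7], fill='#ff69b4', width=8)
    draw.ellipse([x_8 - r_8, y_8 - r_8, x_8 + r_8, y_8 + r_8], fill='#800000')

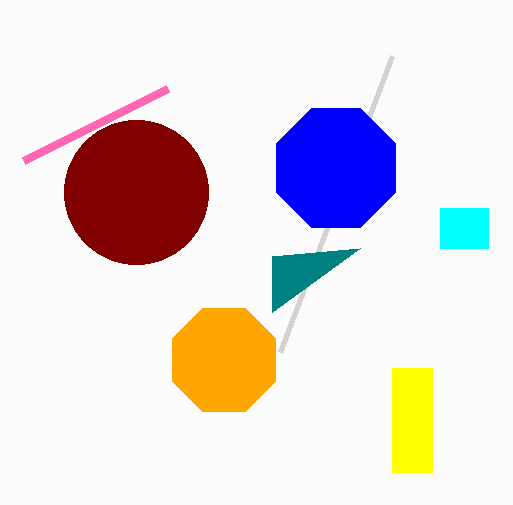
x0_1 = 392, y0_1 = 368, x1_1 = 432, y1_1 = 472, x_2 = 224, y_2 = 360, r_2 = 56, x0_3 = 280, y0_3 = 352, y0_4 = 256, x0_5 = 440, y0_5 = 208, x1_5 = 488, y1_5 = 248, x_6 = 336, y_6 = 168, r_6 = 64, x1_7 = 168, y1_7 = 88, x_8 = 136, y_8 = 192, r_8 = 72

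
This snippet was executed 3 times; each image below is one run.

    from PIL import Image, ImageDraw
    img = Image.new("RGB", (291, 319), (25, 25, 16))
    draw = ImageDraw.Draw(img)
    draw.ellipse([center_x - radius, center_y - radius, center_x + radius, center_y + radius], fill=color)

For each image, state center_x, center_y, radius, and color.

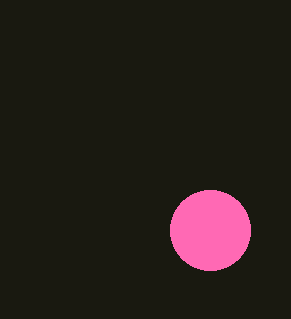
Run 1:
center_x = 210
center_y = 230
radius = 40
color = 'hotpink'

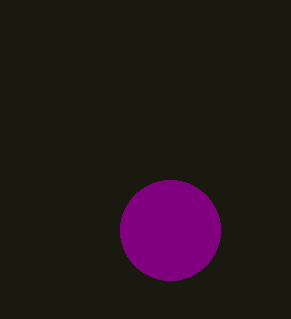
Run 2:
center_x = 170; center_y = 230; radius = 50; color = 'purple'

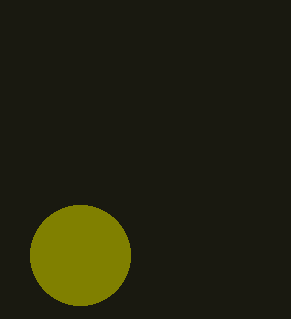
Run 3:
center_x = 80; center_y = 255; radius = 50; color = 'olive'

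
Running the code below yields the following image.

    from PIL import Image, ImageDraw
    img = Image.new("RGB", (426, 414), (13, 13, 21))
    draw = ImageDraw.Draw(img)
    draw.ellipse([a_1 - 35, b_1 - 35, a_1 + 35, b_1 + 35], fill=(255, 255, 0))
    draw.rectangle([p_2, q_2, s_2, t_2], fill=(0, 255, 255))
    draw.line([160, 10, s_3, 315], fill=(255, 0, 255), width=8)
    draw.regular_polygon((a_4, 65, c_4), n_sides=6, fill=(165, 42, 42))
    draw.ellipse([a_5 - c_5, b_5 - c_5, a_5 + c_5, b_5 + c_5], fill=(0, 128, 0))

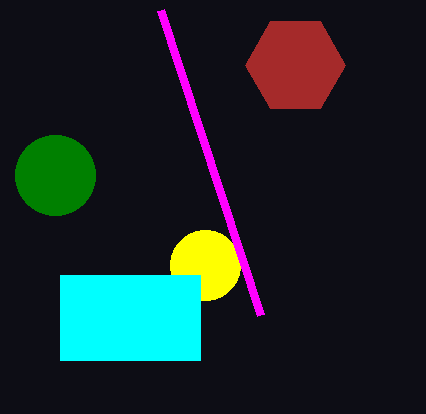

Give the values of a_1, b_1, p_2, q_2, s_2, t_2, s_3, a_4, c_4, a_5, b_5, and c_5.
a_1 = 205, b_1 = 265, p_2 = 60, q_2 = 275, s_2 = 200, t_2 = 360, s_3 = 260, a_4 = 295, c_4 = 50, a_5 = 55, b_5 = 175, c_5 = 40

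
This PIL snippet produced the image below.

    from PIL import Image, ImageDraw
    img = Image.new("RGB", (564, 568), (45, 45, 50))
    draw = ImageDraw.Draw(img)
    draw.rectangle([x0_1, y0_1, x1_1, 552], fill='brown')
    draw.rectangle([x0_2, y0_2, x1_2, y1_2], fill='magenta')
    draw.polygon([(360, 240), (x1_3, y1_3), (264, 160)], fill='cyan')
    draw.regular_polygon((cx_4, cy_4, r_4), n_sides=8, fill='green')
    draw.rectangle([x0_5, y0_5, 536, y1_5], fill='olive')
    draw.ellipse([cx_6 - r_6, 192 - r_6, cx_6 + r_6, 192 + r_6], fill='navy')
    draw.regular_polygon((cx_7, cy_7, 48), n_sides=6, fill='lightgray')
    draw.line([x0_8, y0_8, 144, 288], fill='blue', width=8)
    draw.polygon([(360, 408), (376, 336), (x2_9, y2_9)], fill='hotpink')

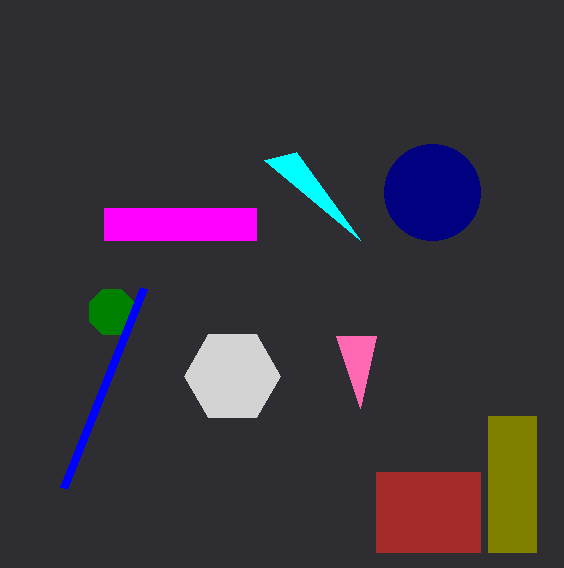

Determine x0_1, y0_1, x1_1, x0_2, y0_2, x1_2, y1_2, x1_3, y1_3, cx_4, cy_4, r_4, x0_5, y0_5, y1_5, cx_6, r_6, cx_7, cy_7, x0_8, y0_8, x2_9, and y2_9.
x0_1 = 376
y0_1 = 472
x1_1 = 480
x0_2 = 104
y0_2 = 208
x1_2 = 256
y1_2 = 240
x1_3 = 296
y1_3 = 152
cx_4 = 112
cy_4 = 312
r_4 = 24
x0_5 = 488
y0_5 = 416
y1_5 = 552
cx_6 = 432
r_6 = 48
cx_7 = 232
cy_7 = 376
x0_8 = 64
y0_8 = 488
x2_9 = 336
y2_9 = 336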